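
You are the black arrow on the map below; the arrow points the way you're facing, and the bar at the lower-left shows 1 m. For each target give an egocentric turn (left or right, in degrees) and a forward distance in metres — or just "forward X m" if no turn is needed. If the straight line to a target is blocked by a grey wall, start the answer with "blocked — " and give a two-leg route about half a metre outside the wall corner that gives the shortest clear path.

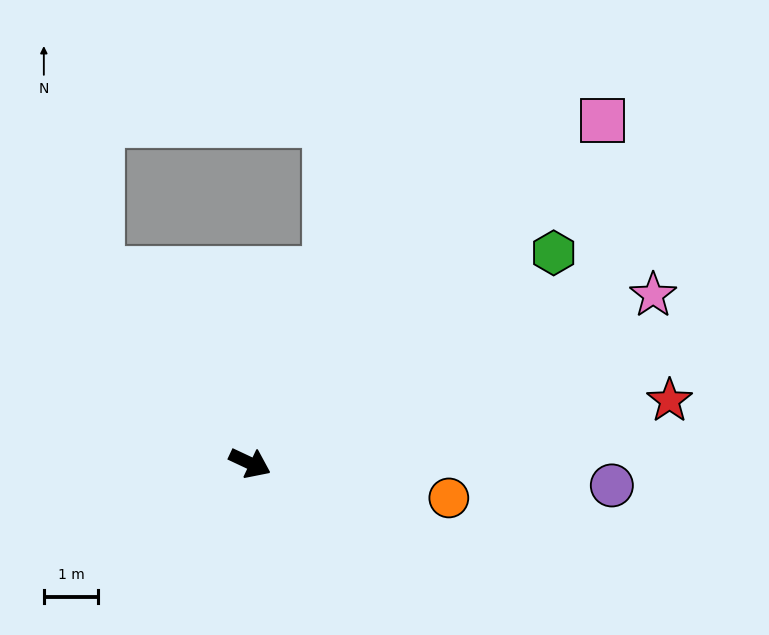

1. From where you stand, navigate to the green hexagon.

turn left 60°, forward 6.8 m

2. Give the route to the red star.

turn left 34°, forward 7.8 m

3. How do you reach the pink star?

turn left 48°, forward 8.0 m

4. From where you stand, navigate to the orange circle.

turn left 15°, forward 3.7 m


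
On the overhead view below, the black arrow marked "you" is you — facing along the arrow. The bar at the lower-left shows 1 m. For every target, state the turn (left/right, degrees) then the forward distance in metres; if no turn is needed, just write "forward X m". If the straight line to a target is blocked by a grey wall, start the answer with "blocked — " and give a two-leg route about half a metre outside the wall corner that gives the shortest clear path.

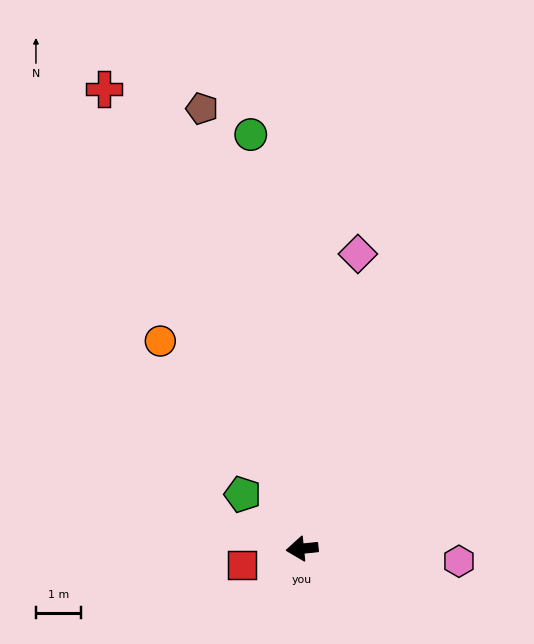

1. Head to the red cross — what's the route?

turn right 73°, forward 11.1 m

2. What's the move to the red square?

turn left 9°, forward 1.4 m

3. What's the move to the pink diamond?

turn right 107°, forward 6.6 m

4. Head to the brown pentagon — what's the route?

turn right 83°, forward 10.0 m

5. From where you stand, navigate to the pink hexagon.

turn left 170°, forward 3.5 m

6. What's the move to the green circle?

turn right 89°, forward 9.2 m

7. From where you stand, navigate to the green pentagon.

turn right 48°, forward 1.8 m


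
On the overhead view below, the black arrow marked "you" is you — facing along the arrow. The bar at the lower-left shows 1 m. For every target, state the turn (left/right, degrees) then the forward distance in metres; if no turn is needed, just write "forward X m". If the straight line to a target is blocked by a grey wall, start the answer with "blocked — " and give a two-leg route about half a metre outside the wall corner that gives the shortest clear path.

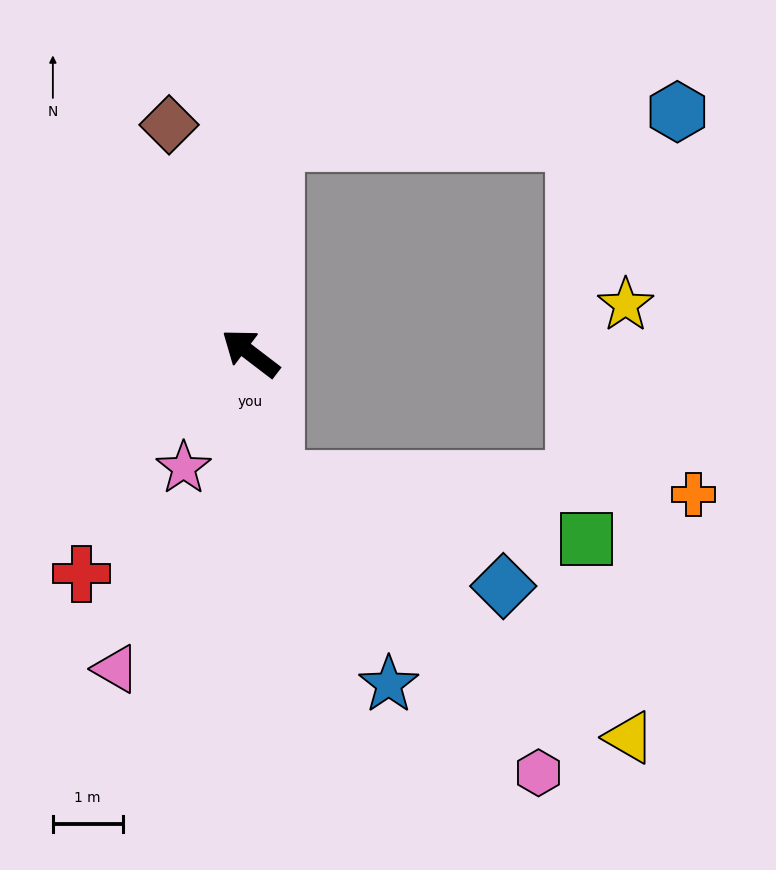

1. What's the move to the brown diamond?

turn right 33°, forward 3.5 m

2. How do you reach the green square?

blocked — turn left 138°, forward 1.8 m, then turn left 69°, forward 4.6 m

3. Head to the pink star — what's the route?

turn left 97°, forward 1.9 m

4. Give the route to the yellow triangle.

blocked — turn left 138°, forward 1.8 m, then turn left 43°, forward 6.3 m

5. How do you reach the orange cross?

blocked — turn left 138°, forward 1.8 m, then turn left 77°, forward 6.0 m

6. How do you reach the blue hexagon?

blocked — turn right 59°, forward 3.1 m, then turn right 79°, forward 5.8 m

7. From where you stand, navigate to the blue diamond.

blocked — turn left 138°, forward 1.8 m, then turn left 54°, forward 3.6 m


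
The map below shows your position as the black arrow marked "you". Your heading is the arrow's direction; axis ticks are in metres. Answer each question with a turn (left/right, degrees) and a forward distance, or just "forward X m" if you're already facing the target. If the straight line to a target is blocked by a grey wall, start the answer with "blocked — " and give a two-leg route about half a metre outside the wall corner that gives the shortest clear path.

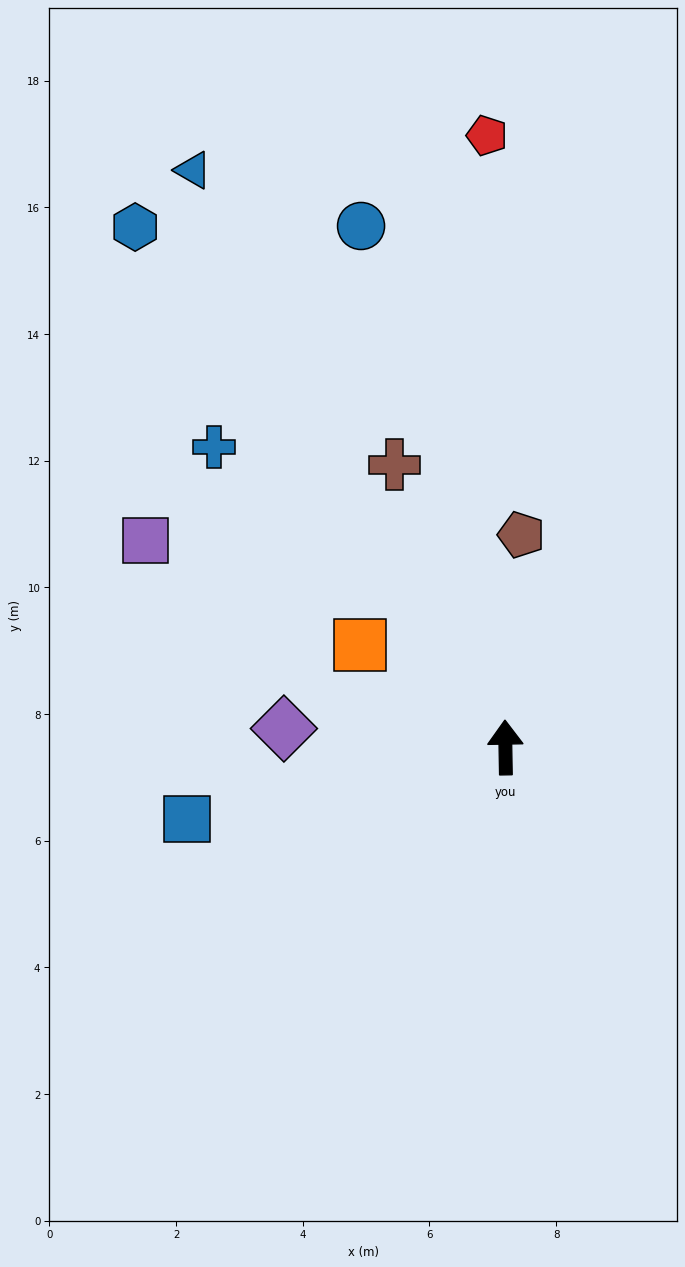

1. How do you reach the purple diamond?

turn left 84°, forward 3.5 m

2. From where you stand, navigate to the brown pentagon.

turn right 5°, forward 3.4 m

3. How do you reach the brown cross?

turn left 20°, forward 4.8 m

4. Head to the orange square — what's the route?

turn left 54°, forward 2.8 m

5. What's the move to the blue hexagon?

turn left 34°, forward 10.1 m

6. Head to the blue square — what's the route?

turn left 102°, forward 5.2 m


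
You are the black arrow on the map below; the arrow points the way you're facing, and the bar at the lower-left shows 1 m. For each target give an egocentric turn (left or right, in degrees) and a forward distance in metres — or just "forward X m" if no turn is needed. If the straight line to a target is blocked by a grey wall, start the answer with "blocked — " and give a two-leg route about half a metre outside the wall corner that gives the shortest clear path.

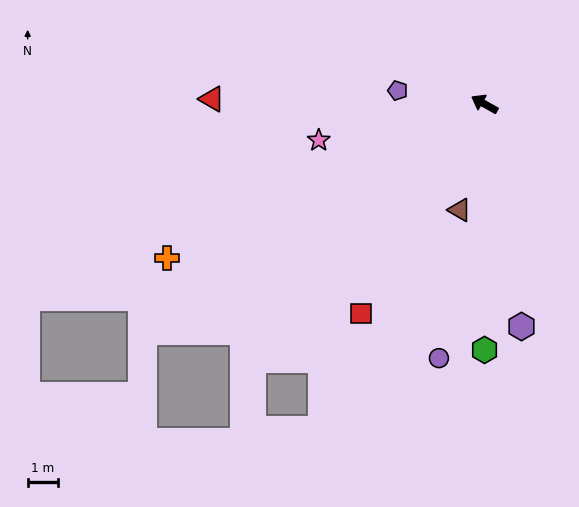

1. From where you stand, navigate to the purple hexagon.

turn left 129°, forward 7.5 m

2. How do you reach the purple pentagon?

turn left 20°, forward 2.9 m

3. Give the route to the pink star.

turn left 42°, forward 5.6 m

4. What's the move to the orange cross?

turn left 55°, forward 11.7 m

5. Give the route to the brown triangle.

turn left 106°, forward 3.6 m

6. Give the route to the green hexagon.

turn left 119°, forward 8.2 m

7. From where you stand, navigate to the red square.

turn left 89°, forward 8.1 m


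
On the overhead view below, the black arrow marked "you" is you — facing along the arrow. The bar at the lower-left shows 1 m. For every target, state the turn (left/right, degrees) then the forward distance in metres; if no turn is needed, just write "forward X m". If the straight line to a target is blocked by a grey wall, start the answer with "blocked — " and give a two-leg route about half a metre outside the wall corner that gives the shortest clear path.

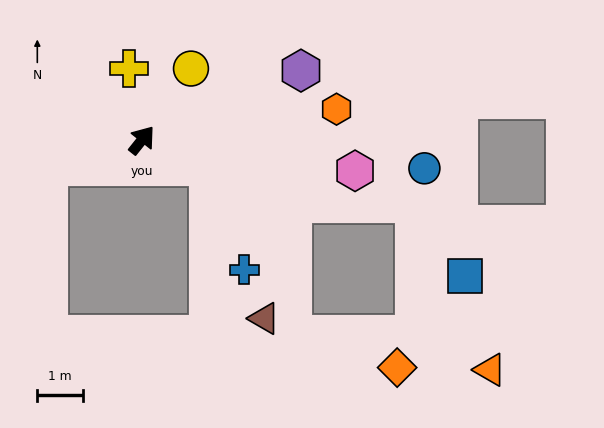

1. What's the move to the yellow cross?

turn left 49°, forward 1.6 m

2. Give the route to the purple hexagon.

turn right 28°, forward 3.8 m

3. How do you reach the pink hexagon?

turn right 60°, forward 4.7 m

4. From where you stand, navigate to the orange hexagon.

turn right 43°, forward 4.3 m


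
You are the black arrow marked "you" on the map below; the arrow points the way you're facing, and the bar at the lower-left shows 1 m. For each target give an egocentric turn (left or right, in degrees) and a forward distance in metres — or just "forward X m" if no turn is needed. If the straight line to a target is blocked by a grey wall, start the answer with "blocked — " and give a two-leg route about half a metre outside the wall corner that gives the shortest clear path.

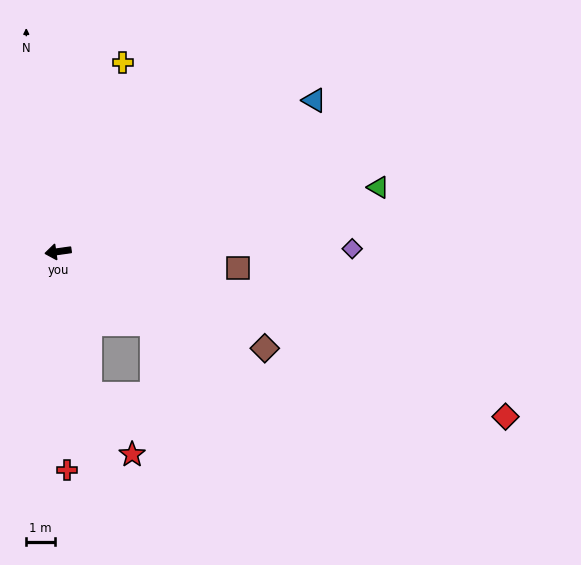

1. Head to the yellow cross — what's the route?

turn right 117°, forward 7.1 m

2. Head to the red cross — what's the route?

turn left 84°, forward 7.7 m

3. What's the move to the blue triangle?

turn right 157°, forward 10.5 m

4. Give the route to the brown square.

turn left 167°, forward 6.4 m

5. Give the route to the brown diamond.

turn left 147°, forward 8.1 m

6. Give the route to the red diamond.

turn left 152°, forward 16.9 m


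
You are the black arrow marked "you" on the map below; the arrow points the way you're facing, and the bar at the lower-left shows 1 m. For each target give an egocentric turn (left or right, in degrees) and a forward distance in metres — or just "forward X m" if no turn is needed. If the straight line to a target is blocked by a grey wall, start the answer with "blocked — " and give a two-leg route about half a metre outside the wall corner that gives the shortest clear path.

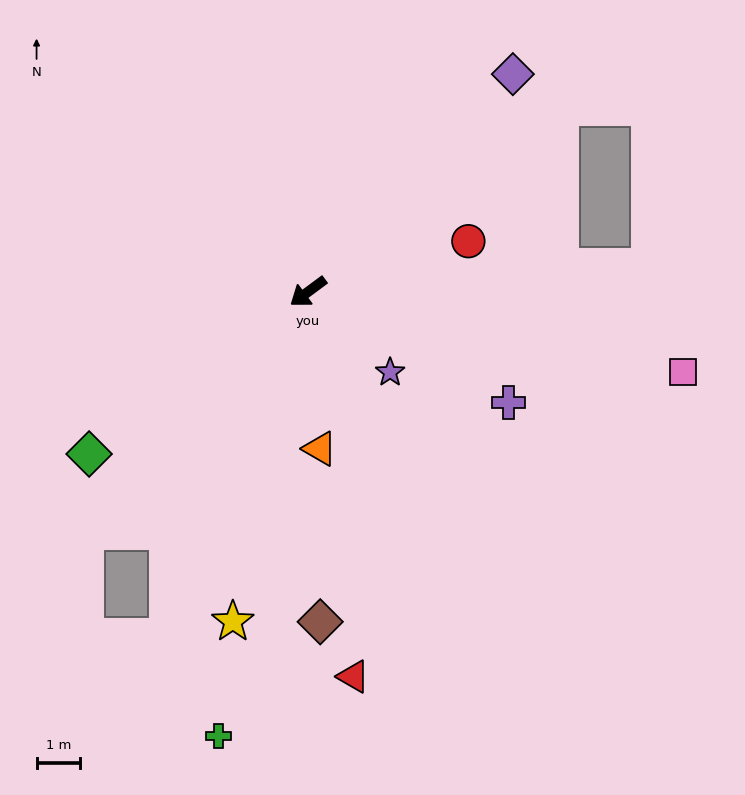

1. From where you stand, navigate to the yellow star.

turn left 41°, forward 7.8 m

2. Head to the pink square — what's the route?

turn left 131°, forward 8.8 m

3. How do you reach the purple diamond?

turn right 170°, forward 6.9 m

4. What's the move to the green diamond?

forward 6.3 m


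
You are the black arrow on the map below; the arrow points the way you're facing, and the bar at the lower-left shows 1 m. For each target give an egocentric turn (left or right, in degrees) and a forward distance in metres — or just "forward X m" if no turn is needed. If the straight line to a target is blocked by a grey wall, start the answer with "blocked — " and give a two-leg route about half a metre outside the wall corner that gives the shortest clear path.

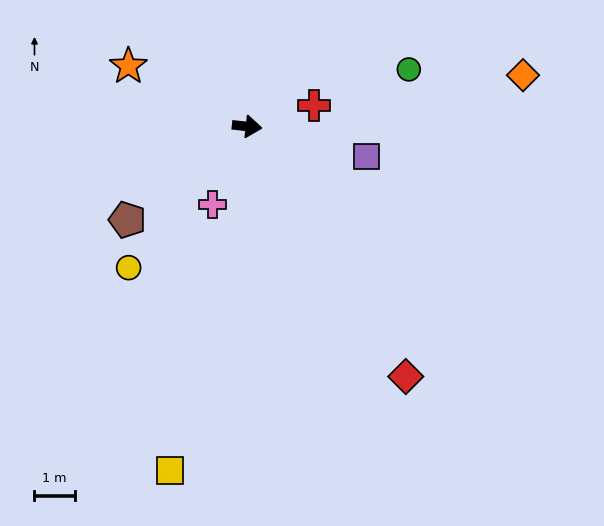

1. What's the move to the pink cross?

turn right 108°, forward 2.1 m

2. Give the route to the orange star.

turn left 159°, forward 3.3 m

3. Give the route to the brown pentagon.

turn right 136°, forward 3.7 m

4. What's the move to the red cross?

turn left 24°, forward 1.7 m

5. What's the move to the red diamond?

turn right 51°, forward 7.3 m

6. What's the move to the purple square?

turn right 8°, forward 3.0 m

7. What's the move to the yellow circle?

turn right 124°, forward 4.6 m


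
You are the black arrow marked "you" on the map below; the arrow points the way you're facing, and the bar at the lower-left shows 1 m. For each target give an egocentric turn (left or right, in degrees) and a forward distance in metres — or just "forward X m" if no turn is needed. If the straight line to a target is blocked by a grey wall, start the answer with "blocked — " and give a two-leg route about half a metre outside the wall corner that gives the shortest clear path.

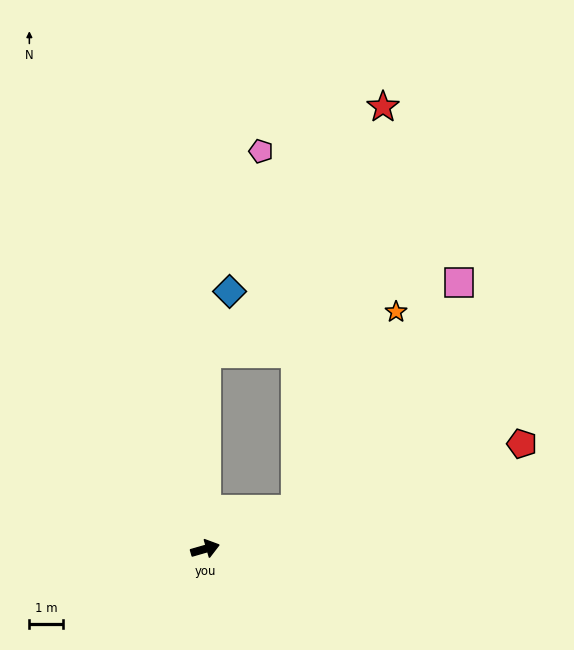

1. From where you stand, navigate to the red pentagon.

turn left 2°, forward 10.0 m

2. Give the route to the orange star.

blocked — turn left 8°, forward 2.9 m, then turn left 39°, forward 6.6 m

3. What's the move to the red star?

blocked — turn left 8°, forward 2.9 m, then turn left 54°, forward 12.3 m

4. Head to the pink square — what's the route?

blocked — turn left 8°, forward 2.9 m, then turn left 30°, forward 8.4 m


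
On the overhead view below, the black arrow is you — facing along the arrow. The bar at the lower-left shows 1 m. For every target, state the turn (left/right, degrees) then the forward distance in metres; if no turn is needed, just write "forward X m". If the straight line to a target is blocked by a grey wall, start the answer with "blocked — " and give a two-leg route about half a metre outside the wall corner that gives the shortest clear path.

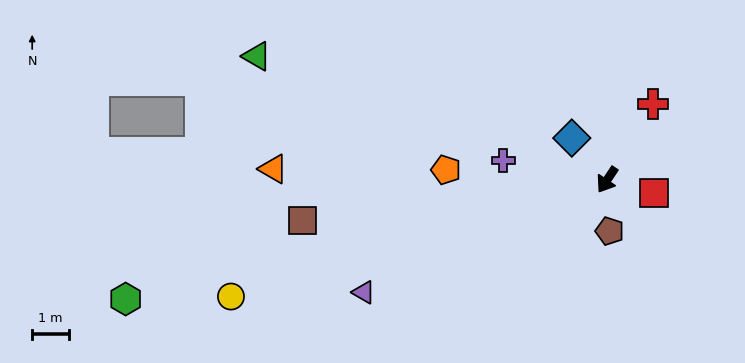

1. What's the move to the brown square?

turn right 49°, forward 8.4 m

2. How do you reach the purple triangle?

turn right 32°, forward 7.3 m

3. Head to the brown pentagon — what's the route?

turn left 36°, forward 1.4 m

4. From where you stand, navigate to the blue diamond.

turn right 106°, forward 1.5 m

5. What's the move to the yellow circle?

turn right 39°, forward 10.7 m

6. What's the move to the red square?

turn left 108°, forward 1.3 m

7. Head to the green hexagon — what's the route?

turn right 42°, forward 13.5 m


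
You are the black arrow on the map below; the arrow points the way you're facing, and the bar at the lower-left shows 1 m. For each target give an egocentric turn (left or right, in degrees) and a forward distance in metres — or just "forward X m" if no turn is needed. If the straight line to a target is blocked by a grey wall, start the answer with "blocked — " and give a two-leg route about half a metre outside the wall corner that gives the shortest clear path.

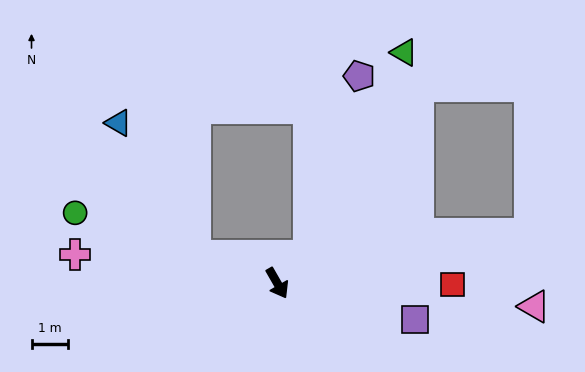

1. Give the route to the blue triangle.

blocked — turn right 139°, forward 2.4 m, then turn right 41°, forward 4.2 m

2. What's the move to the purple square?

turn left 45°, forward 3.9 m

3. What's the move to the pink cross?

turn right 128°, forward 5.6 m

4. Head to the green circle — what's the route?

turn right 139°, forward 5.9 m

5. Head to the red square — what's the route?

turn left 60°, forward 4.9 m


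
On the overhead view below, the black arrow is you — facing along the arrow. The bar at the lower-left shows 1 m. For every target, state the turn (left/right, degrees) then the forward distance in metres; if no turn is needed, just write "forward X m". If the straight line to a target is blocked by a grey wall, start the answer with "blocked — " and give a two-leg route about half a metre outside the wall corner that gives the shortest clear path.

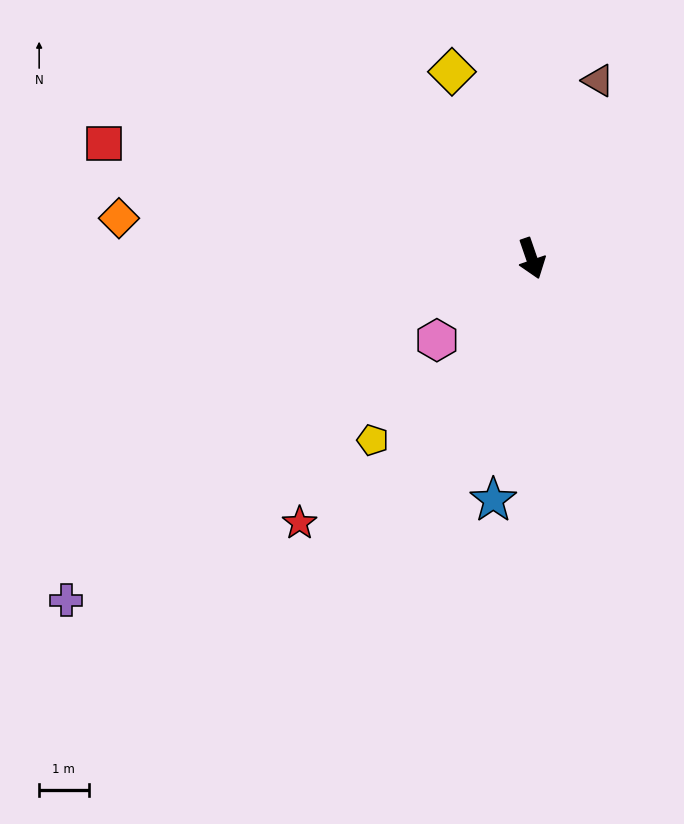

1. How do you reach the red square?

turn right 124°, forward 8.9 m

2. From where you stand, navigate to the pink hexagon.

turn right 68°, forward 2.5 m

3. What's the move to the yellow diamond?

turn right 176°, forward 4.1 m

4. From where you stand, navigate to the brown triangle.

turn left 140°, forward 3.8 m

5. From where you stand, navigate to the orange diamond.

turn right 115°, forward 8.4 m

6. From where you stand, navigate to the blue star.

turn right 28°, forward 4.9 m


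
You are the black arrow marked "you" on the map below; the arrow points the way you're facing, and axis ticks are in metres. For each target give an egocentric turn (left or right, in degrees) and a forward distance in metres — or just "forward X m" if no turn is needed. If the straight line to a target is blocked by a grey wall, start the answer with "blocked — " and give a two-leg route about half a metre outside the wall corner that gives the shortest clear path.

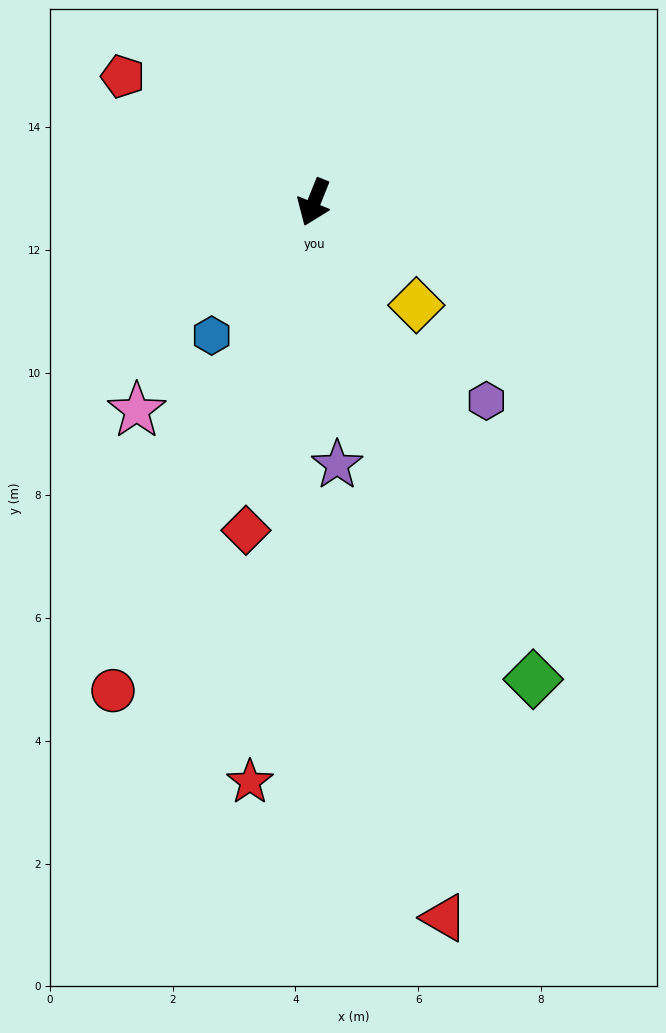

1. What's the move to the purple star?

turn left 27°, forward 4.3 m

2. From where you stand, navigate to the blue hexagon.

turn right 16°, forward 2.7 m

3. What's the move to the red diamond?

turn left 10°, forward 5.5 m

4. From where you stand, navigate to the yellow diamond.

turn left 67°, forward 2.4 m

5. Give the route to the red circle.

forward 8.6 m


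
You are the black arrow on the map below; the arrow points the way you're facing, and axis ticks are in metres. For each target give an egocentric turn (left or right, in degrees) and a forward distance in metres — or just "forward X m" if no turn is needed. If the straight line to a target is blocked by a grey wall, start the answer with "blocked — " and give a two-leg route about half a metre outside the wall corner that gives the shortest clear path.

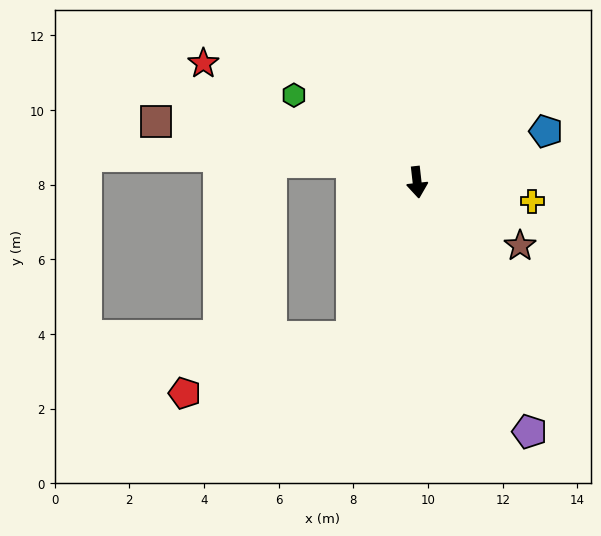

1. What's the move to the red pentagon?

blocked — turn right 29°, forward 4.5 m, then turn right 49°, forward 4.7 m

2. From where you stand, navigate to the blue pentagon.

turn left 105°, forward 3.7 m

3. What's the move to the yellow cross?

turn left 74°, forward 3.1 m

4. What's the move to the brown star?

turn left 52°, forward 3.2 m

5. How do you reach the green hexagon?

turn right 132°, forward 4.0 m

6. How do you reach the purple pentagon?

turn left 18°, forward 7.3 m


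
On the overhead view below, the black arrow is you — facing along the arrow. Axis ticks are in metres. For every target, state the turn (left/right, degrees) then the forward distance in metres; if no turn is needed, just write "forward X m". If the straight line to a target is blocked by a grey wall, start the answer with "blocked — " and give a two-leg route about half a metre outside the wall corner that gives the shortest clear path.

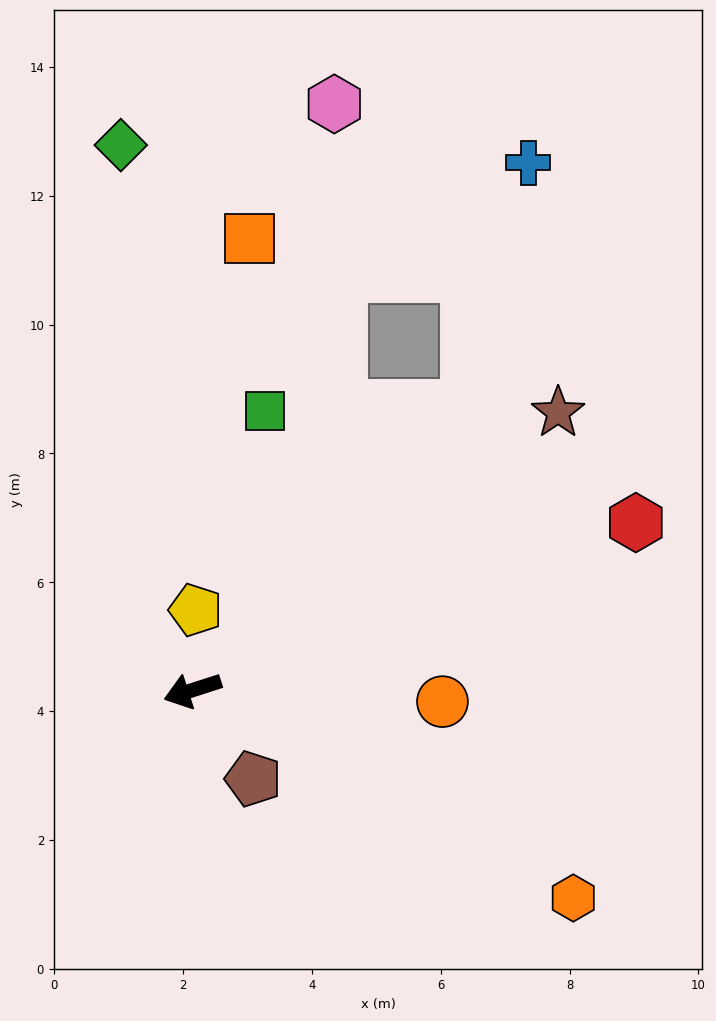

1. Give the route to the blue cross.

blocked — turn right 152°, forward 6.1 m, then turn left 30°, forward 3.9 m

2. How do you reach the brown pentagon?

turn left 106°, forward 1.7 m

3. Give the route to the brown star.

turn right 161°, forward 7.1 m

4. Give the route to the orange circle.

turn left 159°, forward 3.9 m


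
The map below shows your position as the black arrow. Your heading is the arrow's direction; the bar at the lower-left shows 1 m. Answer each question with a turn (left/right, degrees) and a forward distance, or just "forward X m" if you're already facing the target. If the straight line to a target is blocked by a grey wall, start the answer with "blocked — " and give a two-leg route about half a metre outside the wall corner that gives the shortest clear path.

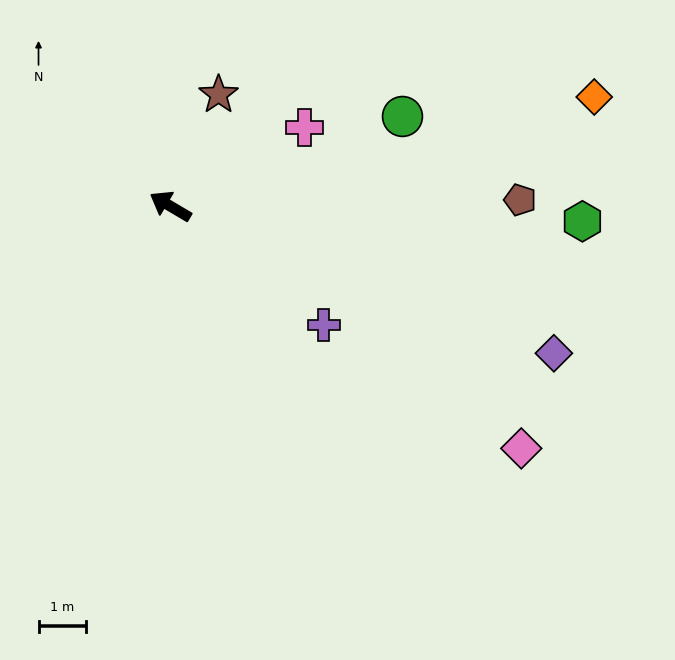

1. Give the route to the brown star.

turn right 83°, forward 2.6 m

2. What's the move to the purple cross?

turn left 173°, forward 4.1 m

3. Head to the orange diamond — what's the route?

turn right 135°, forward 9.2 m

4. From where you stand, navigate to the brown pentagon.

turn right 148°, forward 7.4 m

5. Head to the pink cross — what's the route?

turn right 119°, forward 3.3 m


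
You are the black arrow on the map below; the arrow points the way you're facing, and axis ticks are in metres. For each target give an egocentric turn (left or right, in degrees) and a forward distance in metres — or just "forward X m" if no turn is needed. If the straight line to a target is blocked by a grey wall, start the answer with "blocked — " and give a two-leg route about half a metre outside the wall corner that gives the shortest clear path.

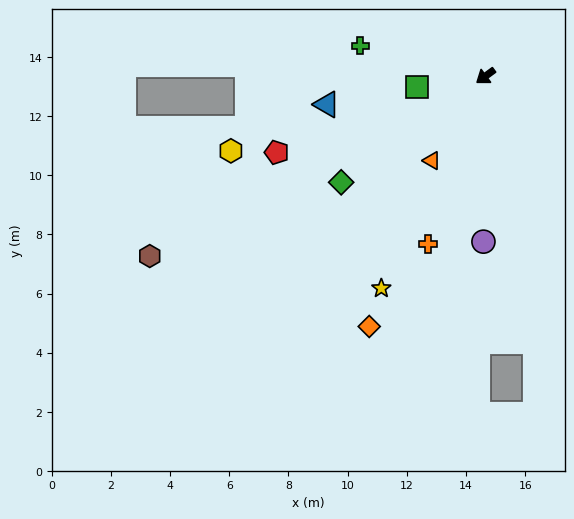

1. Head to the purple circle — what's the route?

turn left 53°, forward 5.6 m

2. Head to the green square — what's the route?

turn right 28°, forward 2.3 m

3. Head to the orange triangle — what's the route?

turn left 21°, forward 3.4 m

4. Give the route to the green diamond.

forward 6.1 m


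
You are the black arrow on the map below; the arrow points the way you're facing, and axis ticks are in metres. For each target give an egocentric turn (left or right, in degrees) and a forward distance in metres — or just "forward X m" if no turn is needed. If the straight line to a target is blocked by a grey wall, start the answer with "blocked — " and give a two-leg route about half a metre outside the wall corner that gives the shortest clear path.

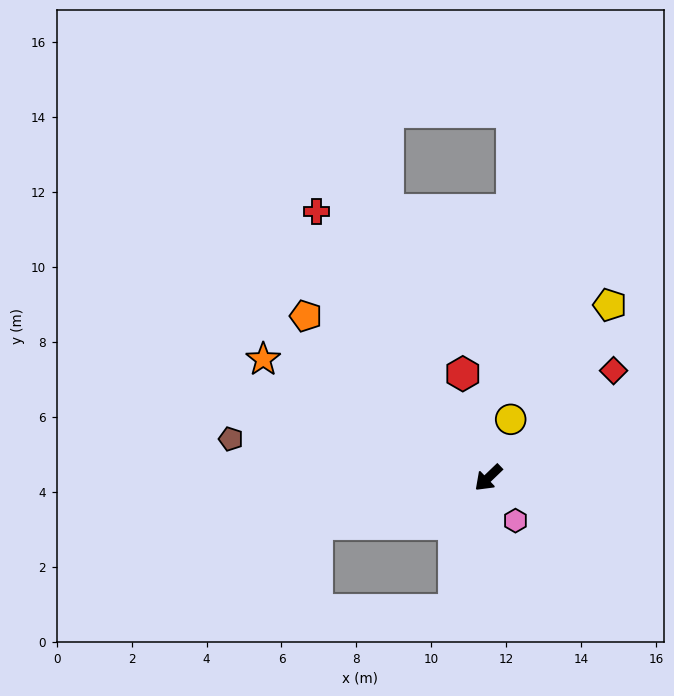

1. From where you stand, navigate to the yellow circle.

turn right 155°, forward 1.7 m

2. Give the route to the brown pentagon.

turn right 52°, forward 6.9 m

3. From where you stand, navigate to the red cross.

turn right 101°, forward 8.5 m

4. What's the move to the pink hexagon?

turn left 79°, forward 1.4 m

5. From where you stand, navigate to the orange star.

turn right 72°, forward 6.8 m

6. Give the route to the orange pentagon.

turn right 85°, forward 6.5 m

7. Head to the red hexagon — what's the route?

turn right 120°, forward 2.9 m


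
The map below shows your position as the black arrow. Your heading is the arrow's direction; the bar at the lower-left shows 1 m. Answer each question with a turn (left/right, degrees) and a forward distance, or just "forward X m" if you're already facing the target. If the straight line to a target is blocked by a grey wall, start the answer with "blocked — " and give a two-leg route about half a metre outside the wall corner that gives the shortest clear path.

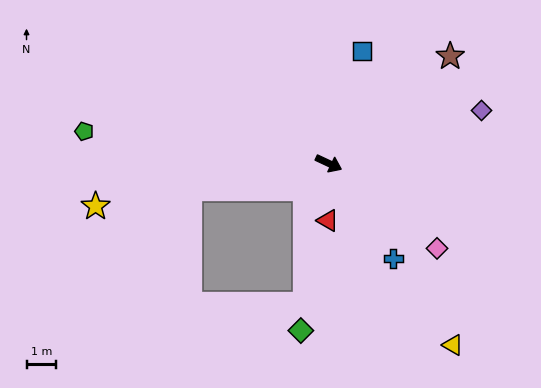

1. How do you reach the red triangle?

turn right 66°, forward 1.9 m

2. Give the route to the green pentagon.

turn right 162°, forward 8.4 m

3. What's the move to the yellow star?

turn right 144°, forward 8.1 m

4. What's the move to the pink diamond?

turn right 13°, forward 4.7 m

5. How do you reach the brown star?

turn left 66°, forward 5.5 m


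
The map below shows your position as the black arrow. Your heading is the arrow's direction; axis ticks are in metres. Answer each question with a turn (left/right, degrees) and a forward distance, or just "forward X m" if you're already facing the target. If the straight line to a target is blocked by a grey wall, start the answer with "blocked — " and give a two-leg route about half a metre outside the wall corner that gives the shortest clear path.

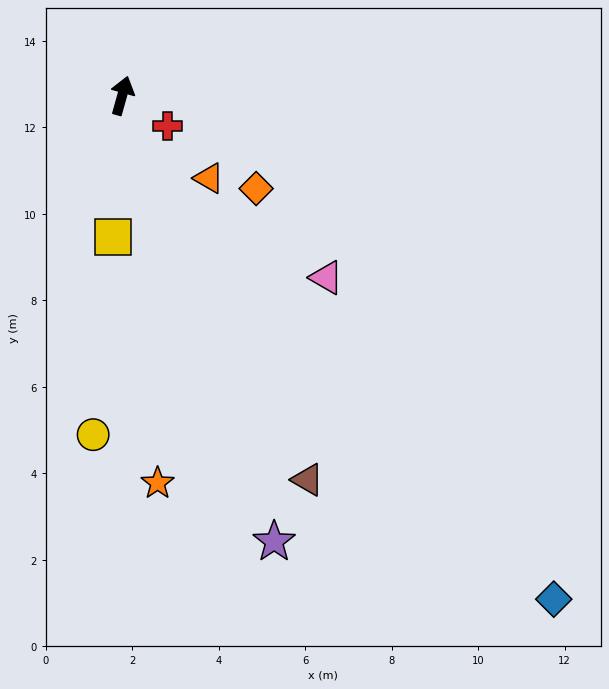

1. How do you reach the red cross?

turn right 108°, forward 1.3 m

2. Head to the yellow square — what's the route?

turn right 168°, forward 3.3 m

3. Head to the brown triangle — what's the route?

turn right 139°, forward 9.9 m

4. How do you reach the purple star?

turn right 146°, forward 10.9 m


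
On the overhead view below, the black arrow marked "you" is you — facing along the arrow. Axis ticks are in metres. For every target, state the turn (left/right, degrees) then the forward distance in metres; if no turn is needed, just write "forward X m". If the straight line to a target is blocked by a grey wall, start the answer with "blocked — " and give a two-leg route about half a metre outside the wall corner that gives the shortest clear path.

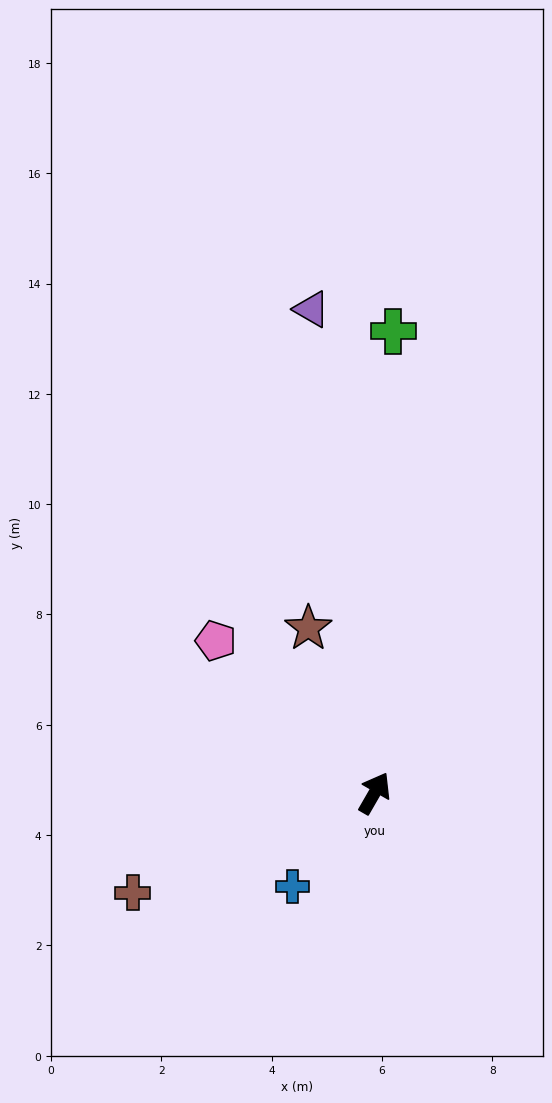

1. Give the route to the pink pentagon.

turn left 76°, forward 4.0 m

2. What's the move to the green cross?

turn left 28°, forward 8.4 m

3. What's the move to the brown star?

turn left 52°, forward 3.2 m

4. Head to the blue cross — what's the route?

turn left 169°, forward 2.3 m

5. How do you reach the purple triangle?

turn left 37°, forward 8.8 m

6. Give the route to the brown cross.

turn left 142°, forward 4.7 m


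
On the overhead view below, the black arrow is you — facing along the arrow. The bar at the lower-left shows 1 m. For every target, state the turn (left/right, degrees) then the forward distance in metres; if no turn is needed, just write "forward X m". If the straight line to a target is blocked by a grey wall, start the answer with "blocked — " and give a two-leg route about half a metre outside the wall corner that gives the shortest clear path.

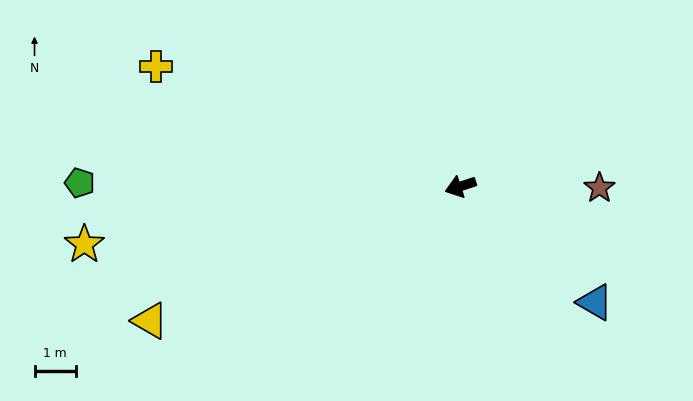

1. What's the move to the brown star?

turn left 161°, forward 3.4 m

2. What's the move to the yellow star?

turn right 9°, forward 9.2 m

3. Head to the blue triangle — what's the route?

turn left 121°, forward 4.3 m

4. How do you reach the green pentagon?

turn right 19°, forward 9.2 m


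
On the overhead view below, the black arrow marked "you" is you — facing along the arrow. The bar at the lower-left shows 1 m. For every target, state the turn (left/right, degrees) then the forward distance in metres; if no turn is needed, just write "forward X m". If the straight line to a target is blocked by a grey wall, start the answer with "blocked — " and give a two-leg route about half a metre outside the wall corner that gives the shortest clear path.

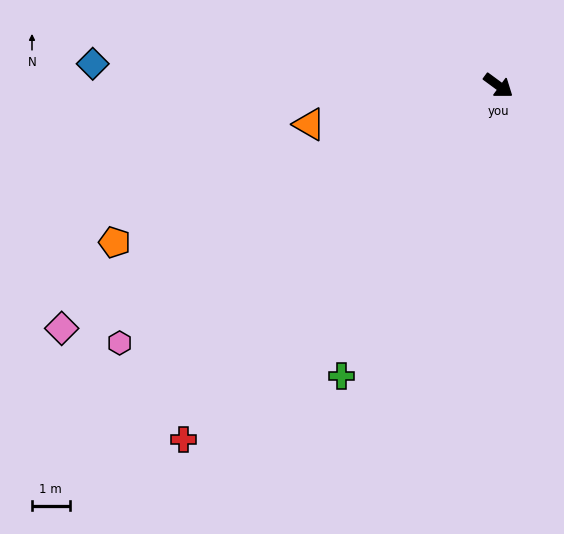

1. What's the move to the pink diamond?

turn right 115°, forward 13.2 m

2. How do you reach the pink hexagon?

turn right 109°, forward 12.1 m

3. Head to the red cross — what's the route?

turn right 95°, forward 12.6 m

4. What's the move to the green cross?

turn right 82°, forward 8.8 m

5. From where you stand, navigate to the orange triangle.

turn right 132°, forward 5.1 m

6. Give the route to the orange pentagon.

turn right 121°, forward 11.0 m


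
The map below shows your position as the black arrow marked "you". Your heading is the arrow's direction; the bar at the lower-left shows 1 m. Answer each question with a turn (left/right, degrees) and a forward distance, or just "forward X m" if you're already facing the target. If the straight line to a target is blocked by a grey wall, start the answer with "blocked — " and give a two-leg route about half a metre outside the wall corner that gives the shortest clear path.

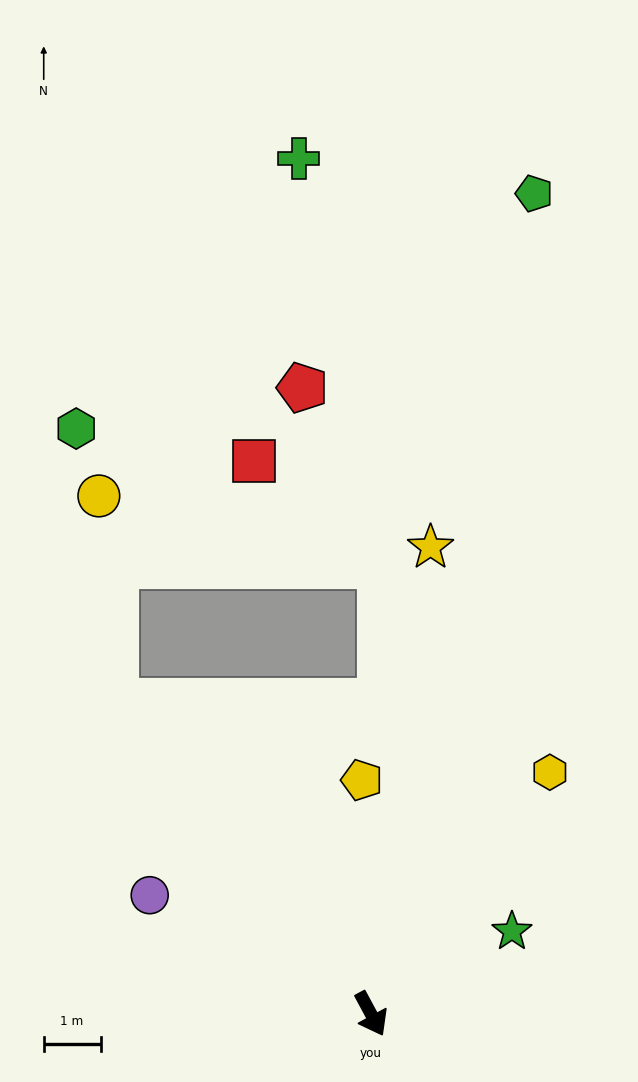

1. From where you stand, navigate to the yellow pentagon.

turn left 154°, forward 4.1 m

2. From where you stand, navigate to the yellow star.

turn left 144°, forward 8.3 m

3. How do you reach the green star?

turn left 92°, forward 2.9 m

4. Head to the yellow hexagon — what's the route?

turn left 115°, forward 5.3 m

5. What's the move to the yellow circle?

blocked — turn right 169°, forward 7.1 m, then turn right 35°, forward 3.6 m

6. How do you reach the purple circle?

turn right 147°, forward 4.4 m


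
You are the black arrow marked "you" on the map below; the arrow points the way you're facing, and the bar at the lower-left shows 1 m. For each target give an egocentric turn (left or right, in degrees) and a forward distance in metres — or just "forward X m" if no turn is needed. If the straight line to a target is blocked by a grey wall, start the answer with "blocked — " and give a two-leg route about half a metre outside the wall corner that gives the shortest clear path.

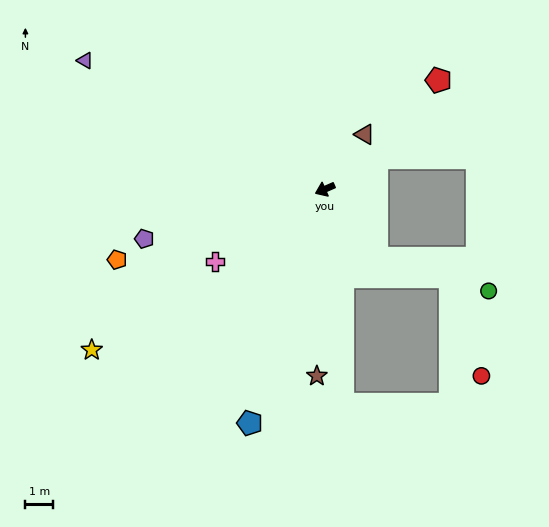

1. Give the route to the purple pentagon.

turn right 8°, forward 6.8 m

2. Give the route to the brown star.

turn left 64°, forward 6.8 m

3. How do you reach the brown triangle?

turn right 150°, forward 2.4 m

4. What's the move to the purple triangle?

turn right 52°, forward 9.9 m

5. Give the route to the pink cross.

turn left 10°, forward 4.8 m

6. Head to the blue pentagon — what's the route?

turn left 49°, forward 8.9 m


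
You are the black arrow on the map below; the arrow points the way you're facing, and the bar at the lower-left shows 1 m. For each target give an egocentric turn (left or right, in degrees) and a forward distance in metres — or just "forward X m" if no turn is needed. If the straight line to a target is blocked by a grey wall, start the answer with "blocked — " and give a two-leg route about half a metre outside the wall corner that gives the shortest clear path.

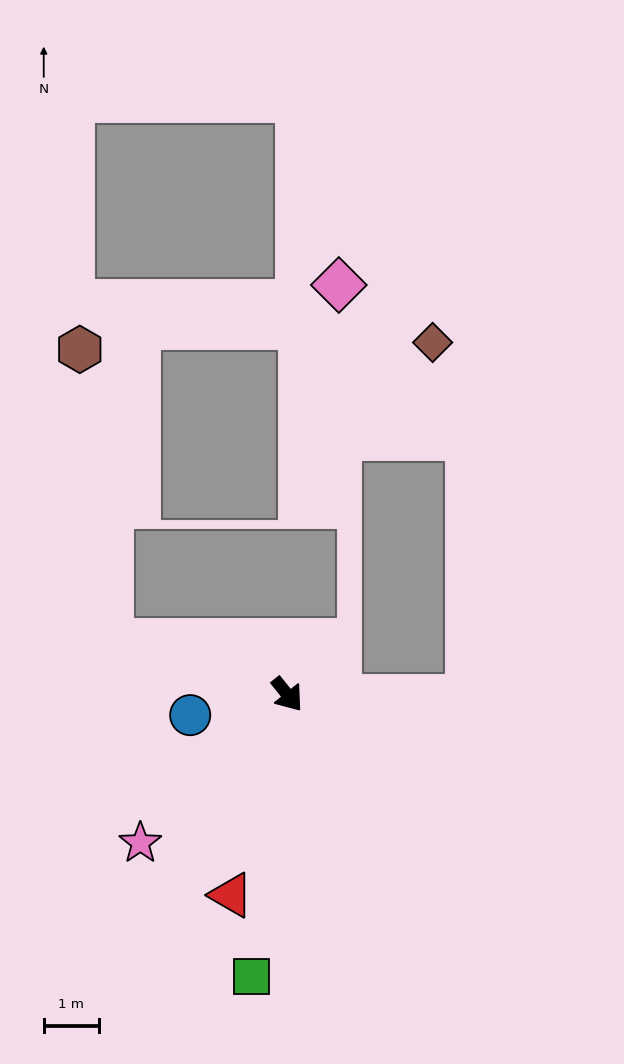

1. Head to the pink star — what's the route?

turn right 83°, forward 3.8 m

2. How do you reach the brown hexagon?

blocked — turn right 145°, forward 3.4 m, then turn right 68°, forward 5.3 m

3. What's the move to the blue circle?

turn right 117°, forward 1.8 m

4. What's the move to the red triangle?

turn right 54°, forward 3.8 m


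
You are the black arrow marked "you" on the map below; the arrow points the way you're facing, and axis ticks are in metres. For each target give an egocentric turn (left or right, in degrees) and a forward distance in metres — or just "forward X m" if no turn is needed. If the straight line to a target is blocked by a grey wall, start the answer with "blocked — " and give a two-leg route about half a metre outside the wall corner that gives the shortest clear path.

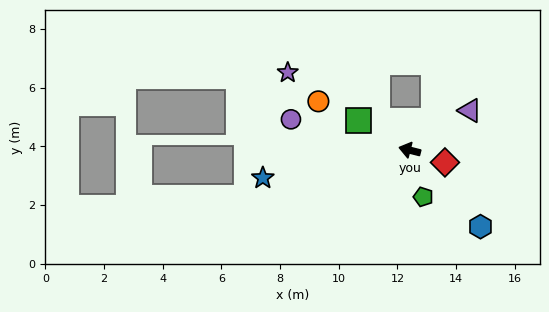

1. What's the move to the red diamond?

turn left 175°, forward 1.3 m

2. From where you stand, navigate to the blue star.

turn left 25°, forward 5.1 m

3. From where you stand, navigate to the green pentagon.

turn left 120°, forward 1.7 m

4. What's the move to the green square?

turn right 16°, forward 2.0 m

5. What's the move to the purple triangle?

turn right 132°, forward 2.5 m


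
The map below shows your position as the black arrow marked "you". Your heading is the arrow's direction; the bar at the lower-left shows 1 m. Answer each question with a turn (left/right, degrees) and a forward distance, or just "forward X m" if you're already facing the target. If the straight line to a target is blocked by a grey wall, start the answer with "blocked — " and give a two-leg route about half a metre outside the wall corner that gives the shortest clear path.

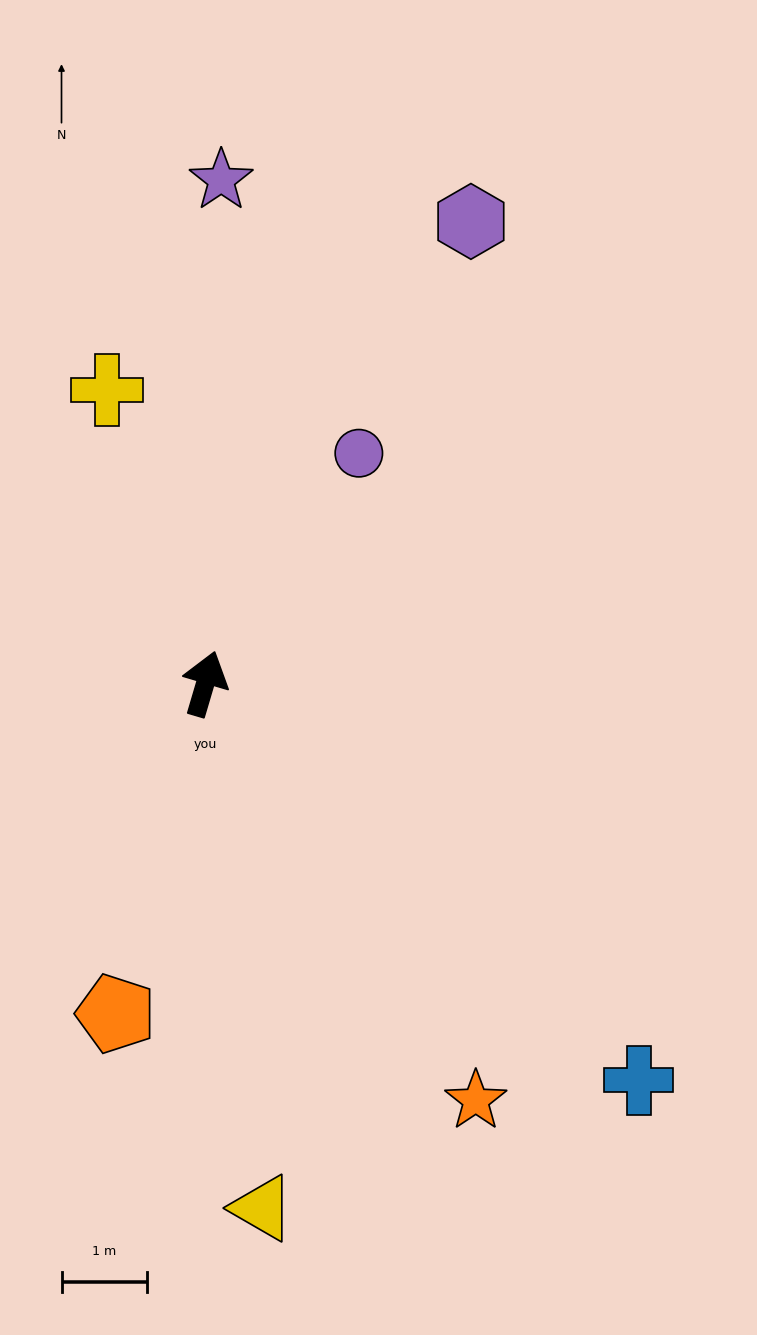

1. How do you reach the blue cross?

turn right 116°, forward 6.9 m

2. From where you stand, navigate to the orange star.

turn right 131°, forward 5.8 m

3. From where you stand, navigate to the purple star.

turn left 15°, forward 5.9 m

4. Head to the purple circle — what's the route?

turn right 17°, forward 3.2 m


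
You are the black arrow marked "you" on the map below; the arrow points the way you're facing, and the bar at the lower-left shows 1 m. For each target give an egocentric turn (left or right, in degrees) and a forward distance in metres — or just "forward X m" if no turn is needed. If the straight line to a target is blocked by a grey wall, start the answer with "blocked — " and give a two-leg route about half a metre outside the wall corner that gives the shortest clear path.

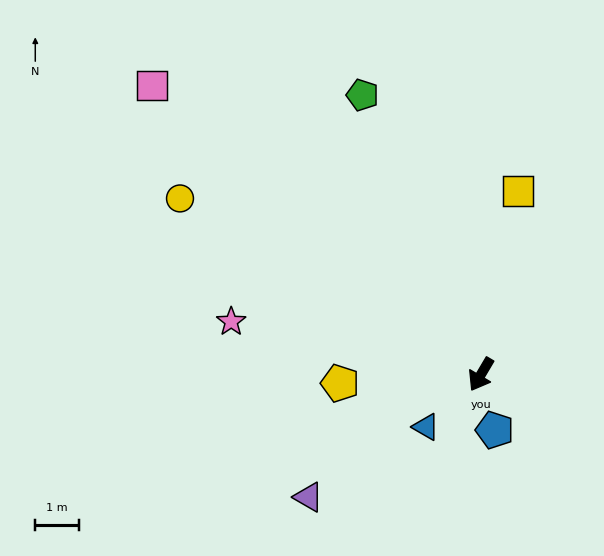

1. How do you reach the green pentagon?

turn right 126°, forward 6.9 m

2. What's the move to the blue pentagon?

turn left 44°, forward 1.3 m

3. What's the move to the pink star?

turn right 71°, forward 5.8 m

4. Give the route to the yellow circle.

turn right 90°, forward 8.0 m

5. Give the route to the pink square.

turn right 101°, forward 10.0 m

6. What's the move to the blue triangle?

turn right 16°, forward 1.7 m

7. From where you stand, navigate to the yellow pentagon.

turn right 56°, forward 3.2 m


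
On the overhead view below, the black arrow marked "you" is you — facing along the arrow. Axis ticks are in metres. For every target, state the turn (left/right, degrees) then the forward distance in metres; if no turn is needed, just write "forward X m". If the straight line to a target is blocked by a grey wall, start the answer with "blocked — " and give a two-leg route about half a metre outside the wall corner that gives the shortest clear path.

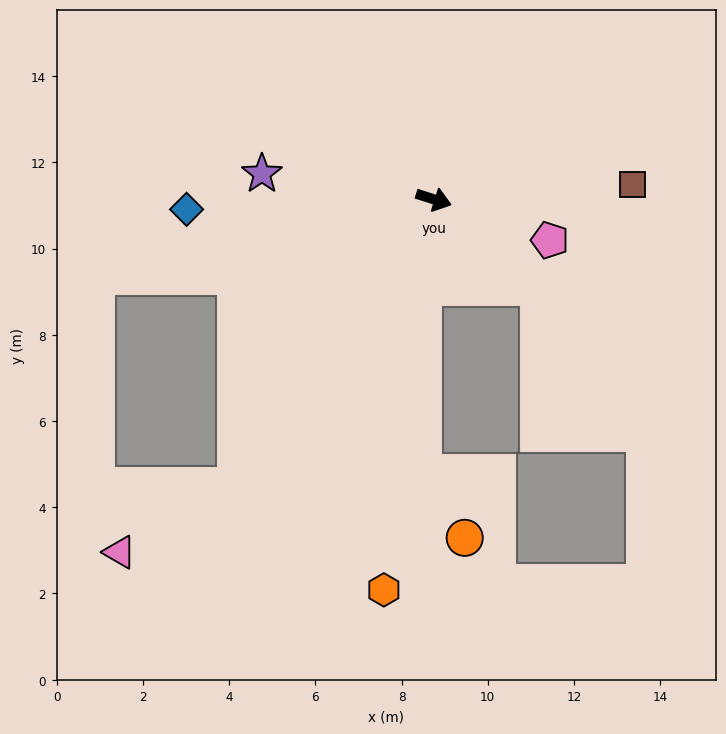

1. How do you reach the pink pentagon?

forward 2.9 m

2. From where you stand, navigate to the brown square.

turn left 22°, forward 4.6 m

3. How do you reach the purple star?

turn right 171°, forward 4.0 m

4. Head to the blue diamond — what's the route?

turn right 160°, forward 5.7 m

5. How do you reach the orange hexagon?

turn right 80°, forward 9.1 m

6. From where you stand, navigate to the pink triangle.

blocked — turn right 107°, forward 8.1 m, then turn right 25°, forward 3.1 m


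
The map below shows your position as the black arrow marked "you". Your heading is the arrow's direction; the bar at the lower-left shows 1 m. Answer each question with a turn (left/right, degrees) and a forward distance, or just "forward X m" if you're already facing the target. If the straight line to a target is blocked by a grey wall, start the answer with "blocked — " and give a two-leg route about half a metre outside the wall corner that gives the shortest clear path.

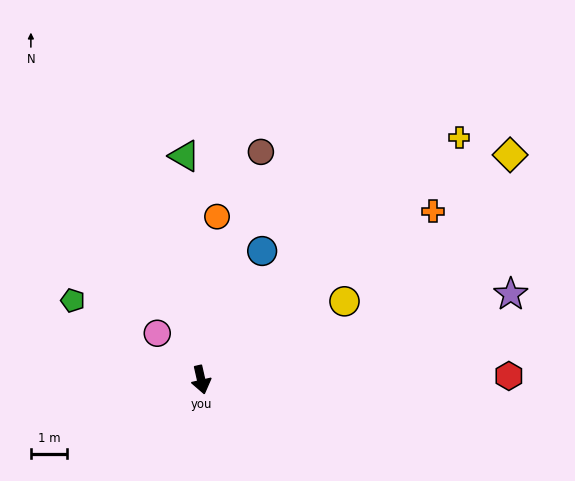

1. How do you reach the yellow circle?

turn left 106°, forward 4.5 m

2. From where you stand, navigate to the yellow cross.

turn left 120°, forward 9.8 m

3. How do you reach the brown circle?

turn left 153°, forward 6.6 m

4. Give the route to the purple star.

turn left 93°, forward 8.9 m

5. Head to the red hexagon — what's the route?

turn left 78°, forward 8.6 m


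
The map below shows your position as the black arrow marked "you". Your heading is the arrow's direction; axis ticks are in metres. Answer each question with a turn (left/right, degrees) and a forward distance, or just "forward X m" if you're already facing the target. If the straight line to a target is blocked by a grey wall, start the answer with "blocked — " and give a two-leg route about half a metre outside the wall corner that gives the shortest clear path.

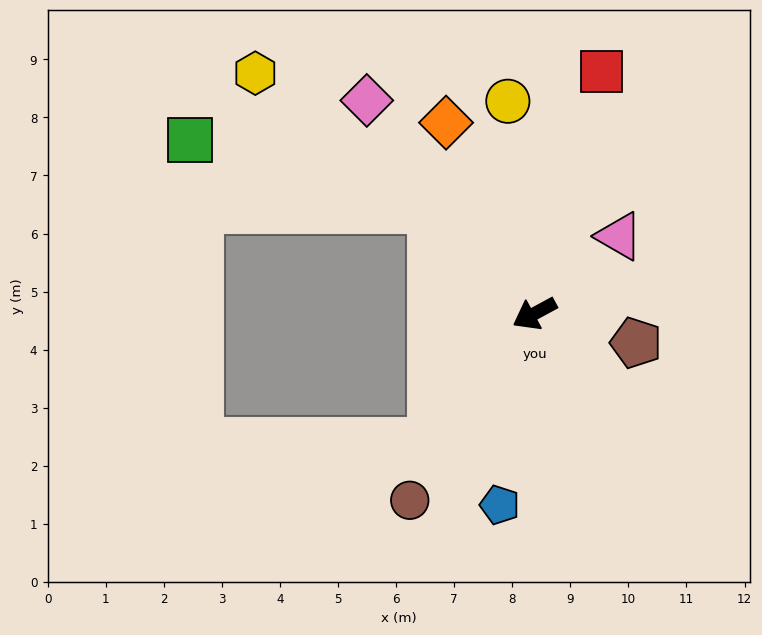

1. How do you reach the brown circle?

turn left 28°, forward 3.9 m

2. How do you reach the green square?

blocked — turn right 74°, forward 2.5 m, then turn left 30°, forward 4.3 m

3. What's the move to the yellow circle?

turn right 111°, forward 3.7 m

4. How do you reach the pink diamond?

turn right 80°, forward 4.7 m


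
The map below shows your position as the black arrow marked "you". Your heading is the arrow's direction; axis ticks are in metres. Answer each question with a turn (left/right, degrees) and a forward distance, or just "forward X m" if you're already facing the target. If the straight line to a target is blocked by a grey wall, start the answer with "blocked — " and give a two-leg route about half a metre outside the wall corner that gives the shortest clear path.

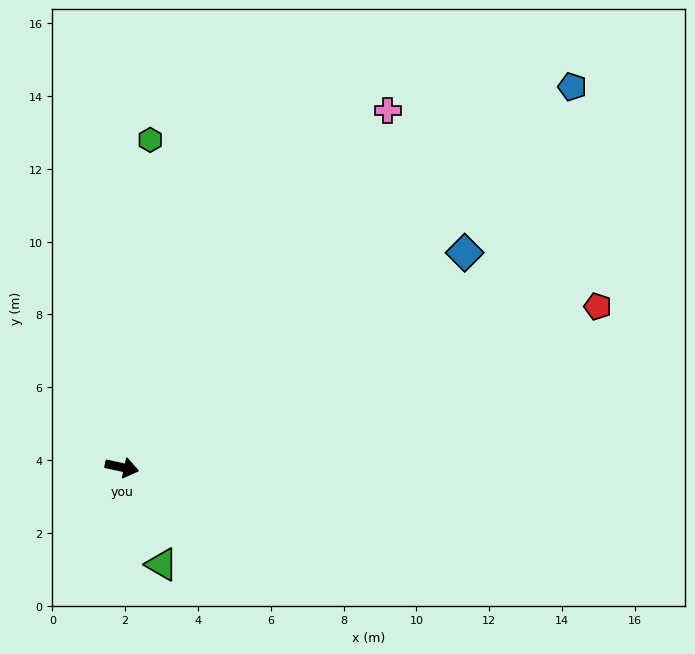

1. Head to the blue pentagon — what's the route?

turn left 52°, forward 16.2 m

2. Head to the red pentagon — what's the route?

turn left 31°, forward 13.8 m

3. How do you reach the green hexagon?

turn left 97°, forward 9.0 m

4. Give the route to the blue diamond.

turn left 44°, forward 11.1 m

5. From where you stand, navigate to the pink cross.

turn left 66°, forward 12.2 m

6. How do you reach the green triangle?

turn right 55°, forward 2.9 m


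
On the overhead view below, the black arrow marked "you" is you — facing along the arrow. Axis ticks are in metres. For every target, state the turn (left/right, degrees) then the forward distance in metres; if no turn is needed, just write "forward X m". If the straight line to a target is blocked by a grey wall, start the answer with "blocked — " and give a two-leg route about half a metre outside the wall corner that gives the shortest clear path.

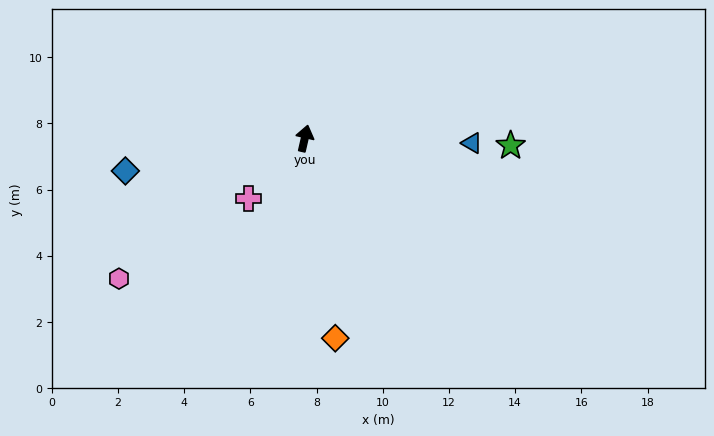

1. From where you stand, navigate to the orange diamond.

turn right 158°, forward 6.1 m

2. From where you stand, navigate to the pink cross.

turn left 150°, forward 2.5 m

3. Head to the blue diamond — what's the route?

turn left 113°, forward 5.5 m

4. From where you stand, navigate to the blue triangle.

turn right 79°, forward 5.1 m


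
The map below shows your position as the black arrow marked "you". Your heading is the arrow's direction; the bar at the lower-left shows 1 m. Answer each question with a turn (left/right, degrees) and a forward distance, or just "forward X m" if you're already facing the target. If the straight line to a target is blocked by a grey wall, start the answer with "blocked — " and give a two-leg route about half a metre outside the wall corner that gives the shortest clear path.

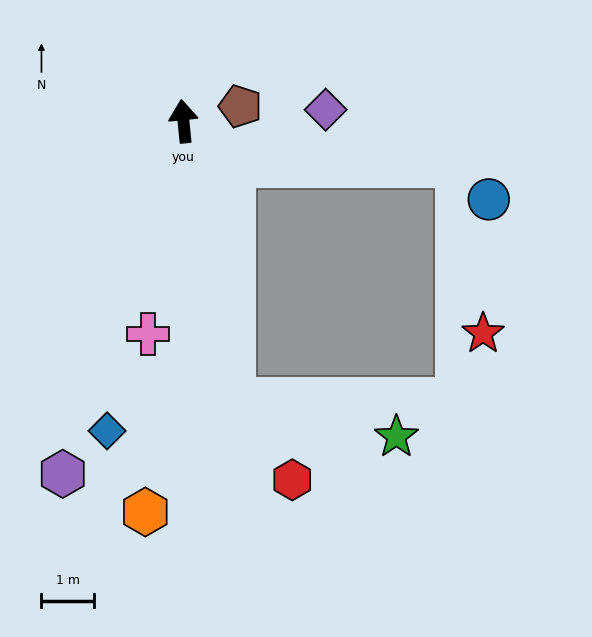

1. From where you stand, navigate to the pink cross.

turn left 165°, forward 4.1 m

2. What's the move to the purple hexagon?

turn left 155°, forward 7.1 m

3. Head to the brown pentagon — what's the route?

turn right 81°, forward 1.1 m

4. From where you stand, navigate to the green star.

blocked — turn right 176°, forward 5.4 m, then turn left 67°, forward 3.2 m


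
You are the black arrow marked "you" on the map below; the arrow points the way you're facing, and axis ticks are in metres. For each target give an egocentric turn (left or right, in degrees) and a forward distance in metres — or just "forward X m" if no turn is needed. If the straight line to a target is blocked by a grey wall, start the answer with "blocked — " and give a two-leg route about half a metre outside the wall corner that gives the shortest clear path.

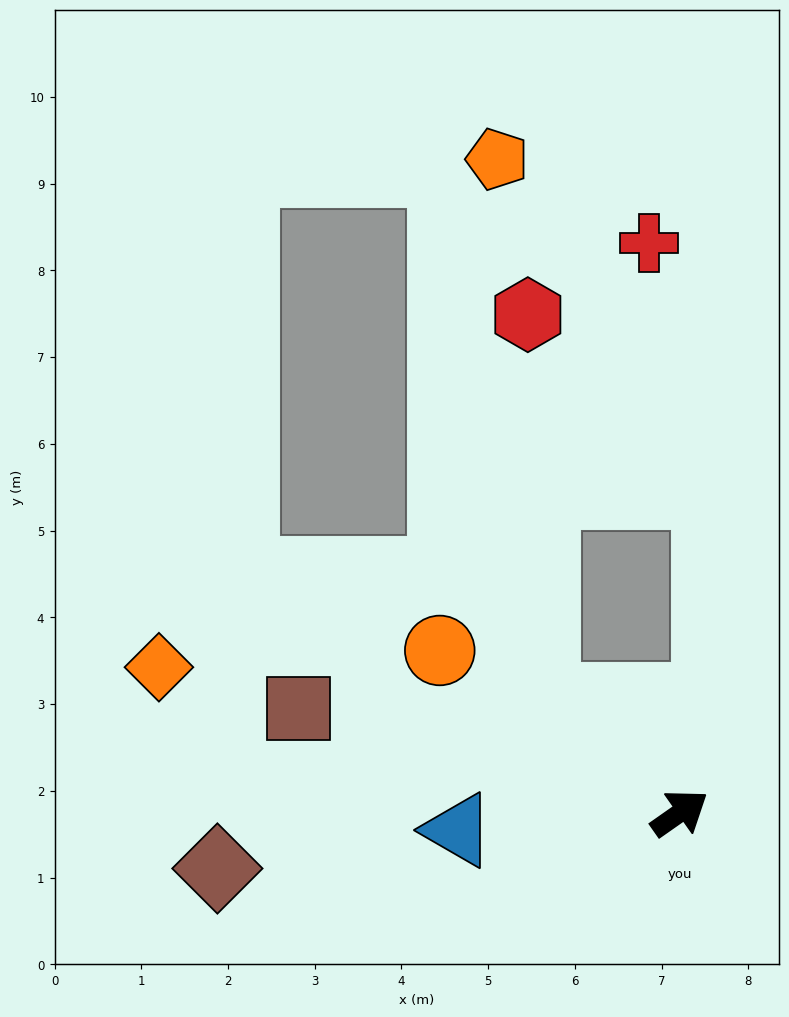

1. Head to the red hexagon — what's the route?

blocked — turn left 105°, forward 2.0 m, then turn right 48°, forward 4.5 m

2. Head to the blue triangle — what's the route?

turn left 149°, forward 2.6 m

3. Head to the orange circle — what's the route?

turn left 111°, forward 3.3 m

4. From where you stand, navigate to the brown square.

turn left 130°, forward 4.6 m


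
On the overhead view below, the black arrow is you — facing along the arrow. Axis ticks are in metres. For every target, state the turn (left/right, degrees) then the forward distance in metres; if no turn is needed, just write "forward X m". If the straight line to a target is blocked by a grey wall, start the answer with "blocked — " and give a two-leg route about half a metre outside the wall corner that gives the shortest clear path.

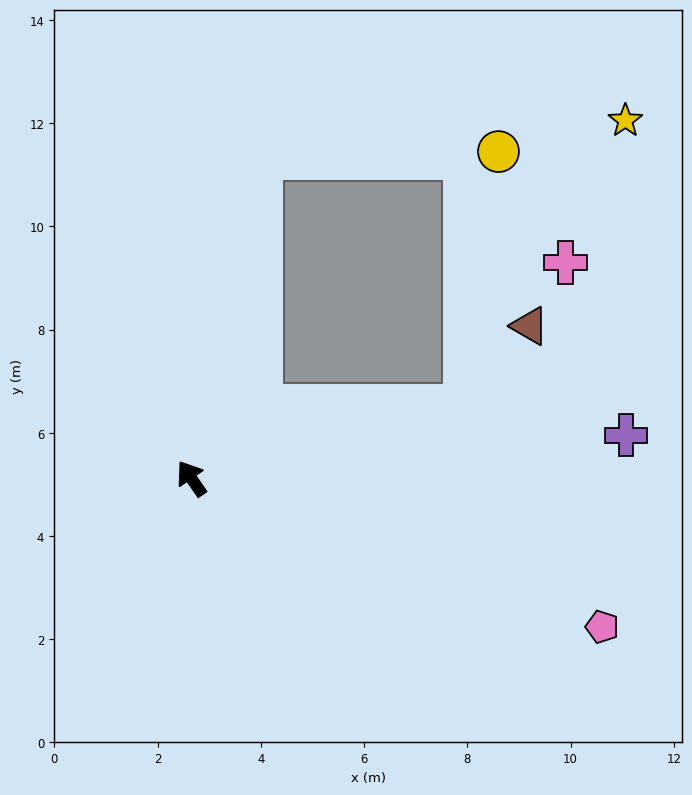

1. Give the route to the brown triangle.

blocked — turn right 110°, forward 5.5 m, then turn left 36°, forward 2.0 m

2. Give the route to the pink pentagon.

turn right 144°, forward 8.5 m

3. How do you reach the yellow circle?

blocked — turn right 110°, forward 5.5 m, then turn left 68°, forward 5.0 m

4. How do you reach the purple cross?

turn right 119°, forward 8.5 m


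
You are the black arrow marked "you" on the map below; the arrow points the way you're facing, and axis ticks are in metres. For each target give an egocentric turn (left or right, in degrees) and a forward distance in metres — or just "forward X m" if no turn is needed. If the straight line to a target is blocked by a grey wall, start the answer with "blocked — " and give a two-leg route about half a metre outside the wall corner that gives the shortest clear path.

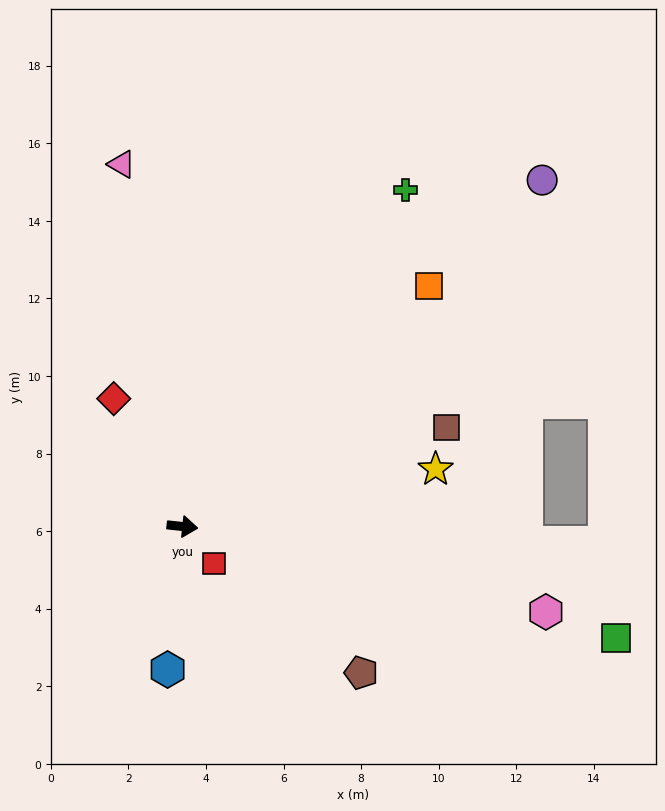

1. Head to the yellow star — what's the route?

turn left 19°, forward 6.7 m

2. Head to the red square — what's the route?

turn right 44°, forward 1.3 m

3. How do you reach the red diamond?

turn left 124°, forward 3.7 m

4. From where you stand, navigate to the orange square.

turn left 50°, forward 8.9 m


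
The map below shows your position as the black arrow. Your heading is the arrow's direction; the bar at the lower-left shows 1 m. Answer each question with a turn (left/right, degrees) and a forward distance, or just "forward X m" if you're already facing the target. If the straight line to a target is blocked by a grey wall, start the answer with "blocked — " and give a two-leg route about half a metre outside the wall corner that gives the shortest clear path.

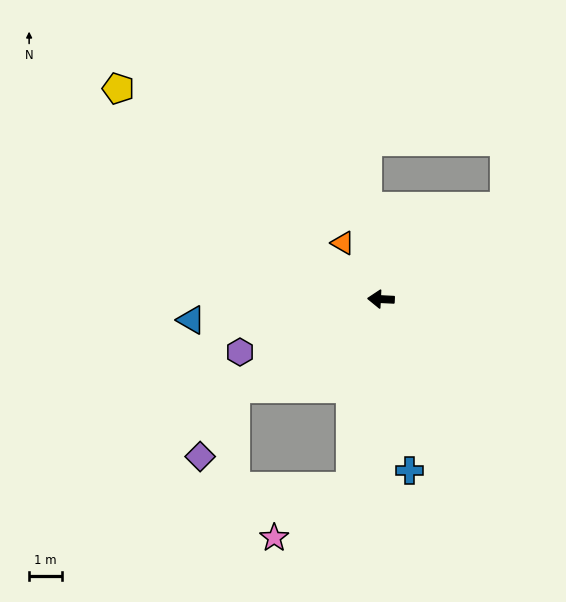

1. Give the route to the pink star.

blocked — turn left 83°, forward 5.7 m, then turn right 46°, forward 2.8 m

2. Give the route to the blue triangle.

turn left 9°, forward 5.8 m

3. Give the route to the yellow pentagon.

turn right 36°, forward 10.2 m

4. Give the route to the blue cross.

turn left 102°, forward 5.3 m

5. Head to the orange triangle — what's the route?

turn right 53°, forward 2.1 m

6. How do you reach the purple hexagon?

turn left 23°, forward 4.6 m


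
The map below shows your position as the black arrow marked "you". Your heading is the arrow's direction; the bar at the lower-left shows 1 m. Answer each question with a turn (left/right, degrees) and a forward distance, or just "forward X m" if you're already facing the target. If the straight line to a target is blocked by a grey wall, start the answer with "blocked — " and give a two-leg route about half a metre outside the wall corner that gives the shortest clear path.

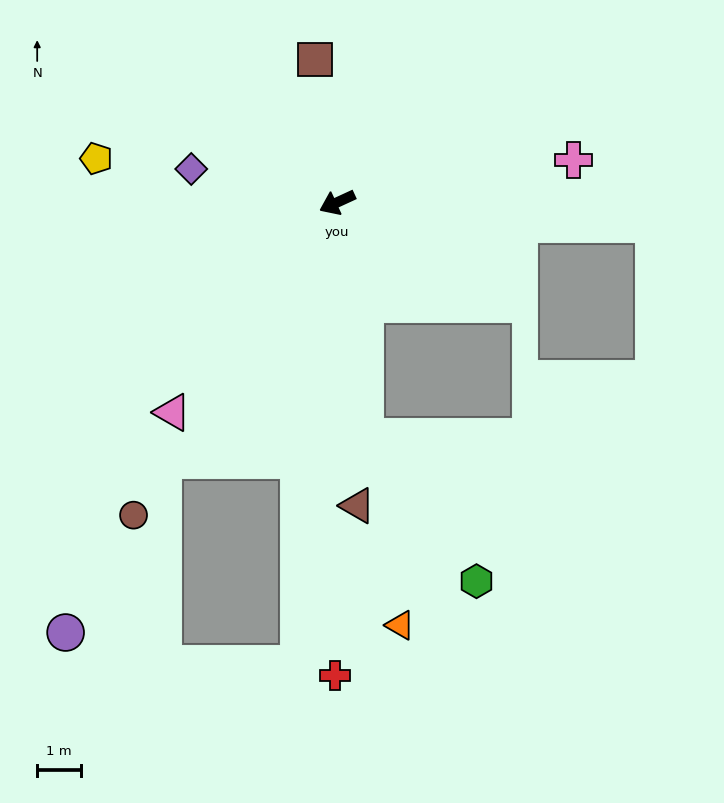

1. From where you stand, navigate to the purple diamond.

turn right 38°, forward 3.4 m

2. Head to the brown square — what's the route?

turn right 106°, forward 3.3 m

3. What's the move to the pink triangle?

turn left 27°, forward 6.0 m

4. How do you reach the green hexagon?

blocked — turn left 72°, forward 5.3 m, then turn left 31°, forward 4.1 m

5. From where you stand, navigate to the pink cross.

turn left 165°, forward 5.4 m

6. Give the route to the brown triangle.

turn left 69°, forward 6.9 m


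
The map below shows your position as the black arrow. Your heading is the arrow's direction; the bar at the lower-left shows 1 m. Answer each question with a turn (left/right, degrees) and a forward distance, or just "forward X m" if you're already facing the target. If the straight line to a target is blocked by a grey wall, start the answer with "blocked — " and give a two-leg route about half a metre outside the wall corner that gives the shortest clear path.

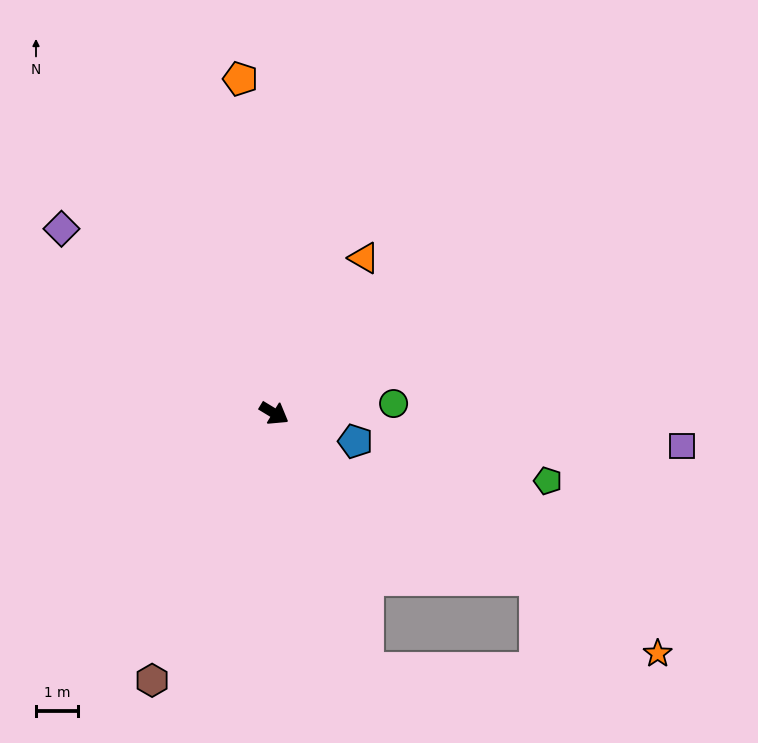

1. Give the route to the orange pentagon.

turn left 127°, forward 8.0 m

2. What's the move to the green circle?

turn left 36°, forward 2.9 m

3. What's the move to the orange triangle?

turn left 91°, forward 4.3 m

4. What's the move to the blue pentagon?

turn left 12°, forward 2.0 m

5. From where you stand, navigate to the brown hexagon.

turn right 83°, forward 7.0 m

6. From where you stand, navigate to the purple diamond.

turn left 170°, forward 6.7 m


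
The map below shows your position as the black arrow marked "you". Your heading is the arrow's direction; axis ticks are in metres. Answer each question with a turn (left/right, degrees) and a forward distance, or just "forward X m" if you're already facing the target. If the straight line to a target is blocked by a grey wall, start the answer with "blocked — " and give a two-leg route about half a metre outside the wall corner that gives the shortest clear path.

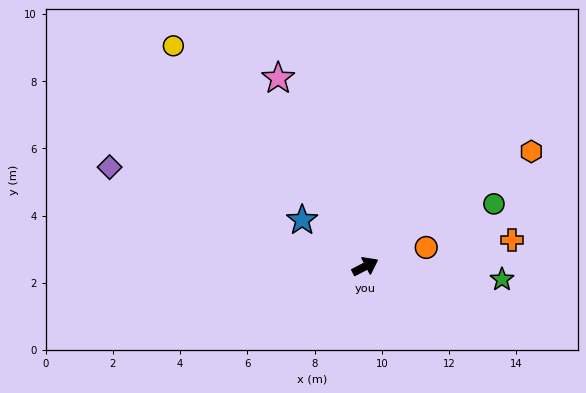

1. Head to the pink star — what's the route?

turn left 87°, forward 6.2 m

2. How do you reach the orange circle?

turn right 10°, forward 1.9 m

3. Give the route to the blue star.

turn left 116°, forward 2.3 m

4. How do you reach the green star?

turn right 33°, forward 4.1 m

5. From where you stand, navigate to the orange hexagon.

turn left 7°, forward 6.0 m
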